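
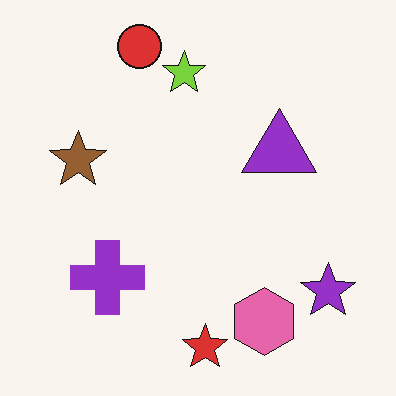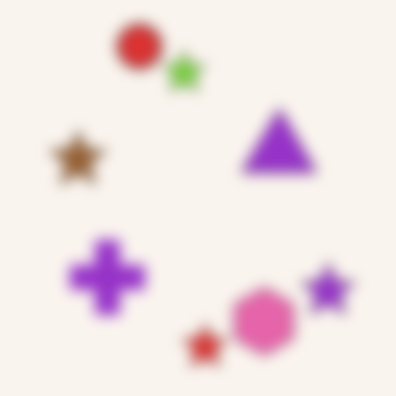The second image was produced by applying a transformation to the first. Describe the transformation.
Heavily blurred.

Shape edges and outlines are uniformly softened across the whole image.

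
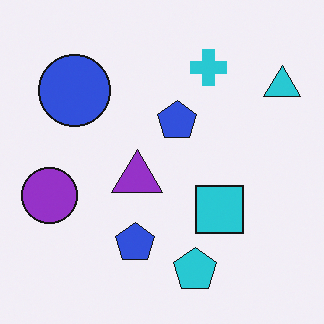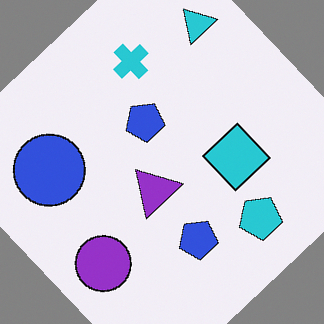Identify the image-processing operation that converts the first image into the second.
The image was rotated counter-clockwise by a large amount — several tens of degrees.

Every shape is tilted by the same angle and the image corners show triangular fill wedges — a whole-image rotation by a non-right angle.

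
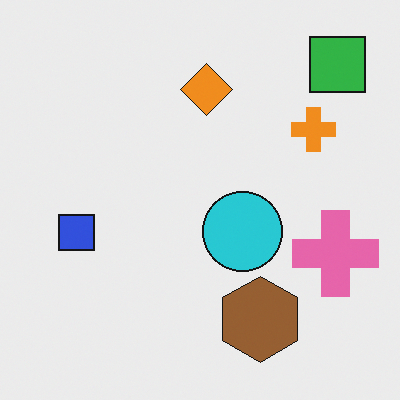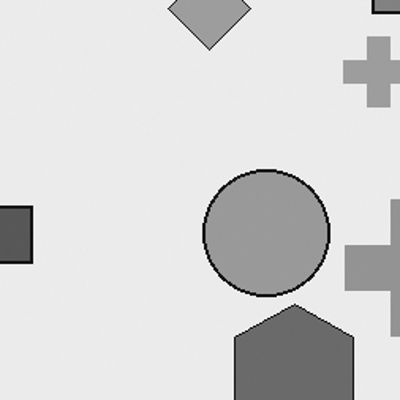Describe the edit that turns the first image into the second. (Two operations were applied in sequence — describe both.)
The image was converted to grayscale, then cropped to a modestly smaller region and rescaled.

All color is removed — every shape is now a shade of grey. The visible shapes are larger and the field of view is narrower; shapes near the original edges may be partly or wholly outside the frame — a crop-and-rescale.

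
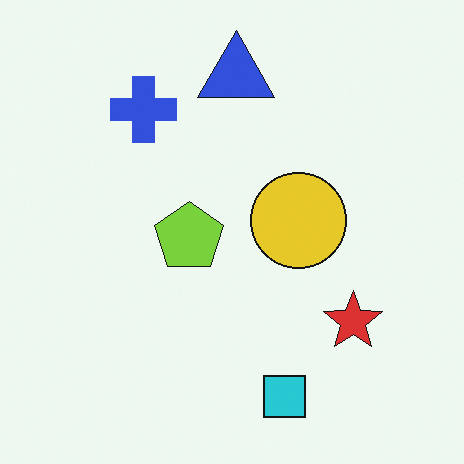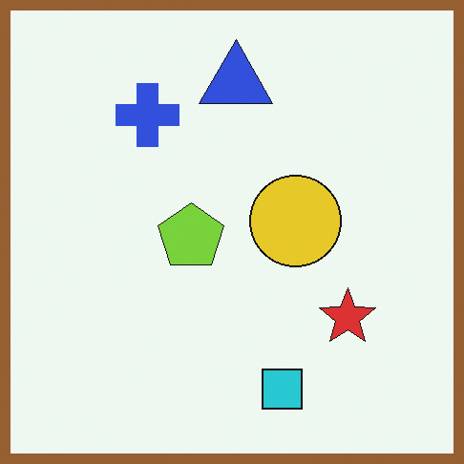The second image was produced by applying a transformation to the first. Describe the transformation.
The image was framed with a brown border.

A solid brown frame runs around the edge of the second image, with the content slightly shrunk inside it.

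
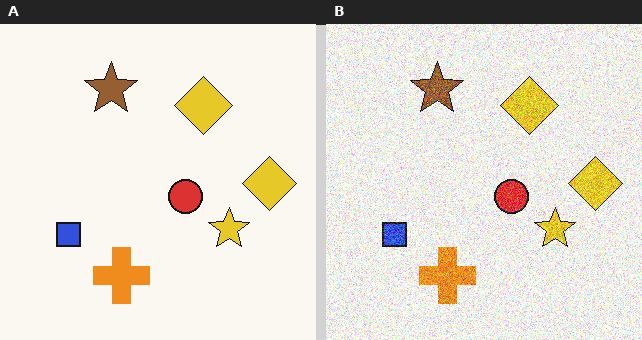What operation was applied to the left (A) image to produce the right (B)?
The transformation is: degraded with a thick layer of grain.

Random speckle covers the whole image, including the flat background.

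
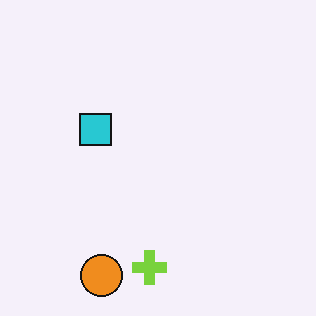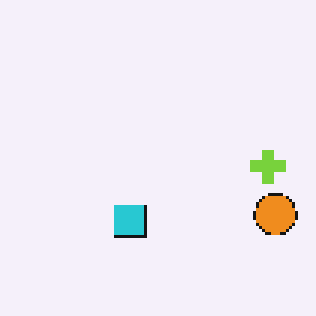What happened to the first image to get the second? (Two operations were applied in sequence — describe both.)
Lightly pixelated (a mild mosaic effect), then rotated 90° counter-clockwise.

Shapes are reduced to large square blocks; fine edges and outlines are lost — a downscale-then-upscale (mosaic) effect. The orange circle sits in the bottom-left of the first image and the bottom-right of the second — consistent with a whole-image 90° counter-clockwise rotation.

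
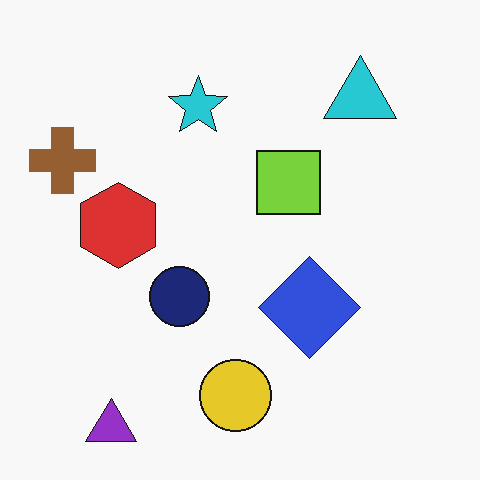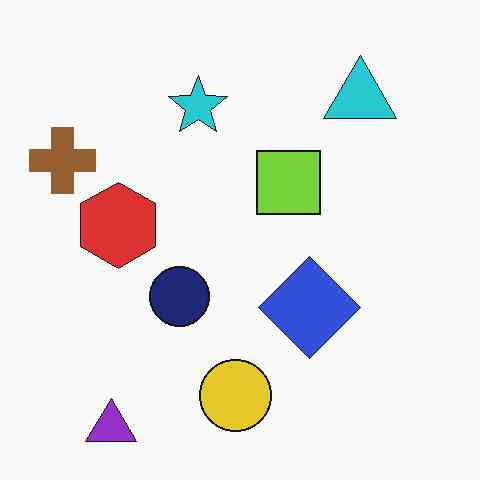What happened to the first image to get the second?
It was given moderate JPEG compression.

Blocky 8×8 compression artifacts appear around shape edges and the flat background shows ringing — characteristic JPEG degradation.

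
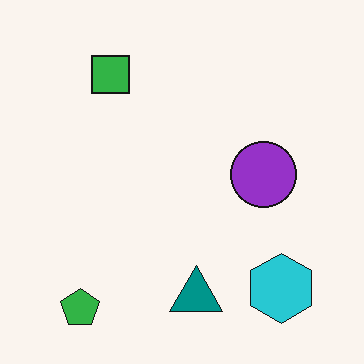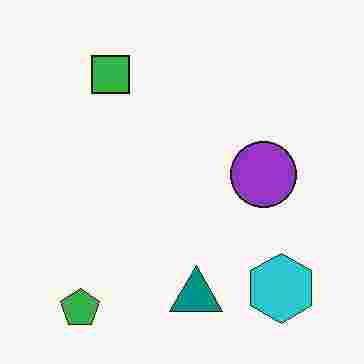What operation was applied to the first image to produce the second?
The transformation is: heavily JPEG-compressed with obvious blocking artifacts.

Blocky 8×8 compression artifacts appear around shape edges and the flat background shows ringing — characteristic JPEG degradation.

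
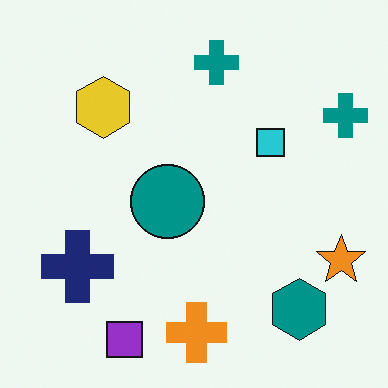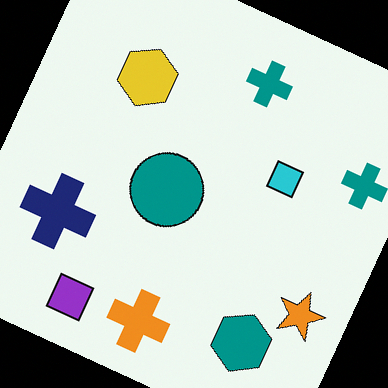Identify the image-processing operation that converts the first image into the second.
It was rotated clockwise by a clearly visible amount.

Every shape is tilted by the same angle and the image corners show triangular fill wedges — a whole-image rotation by a non-right angle.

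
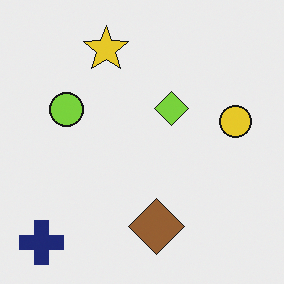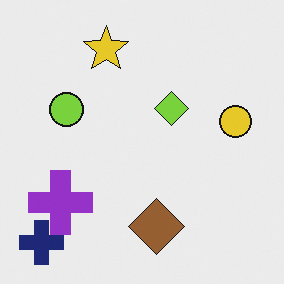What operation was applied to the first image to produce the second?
It was overlaid with an additional purple cross.

A purple cross appears in the second image that is absent from the first.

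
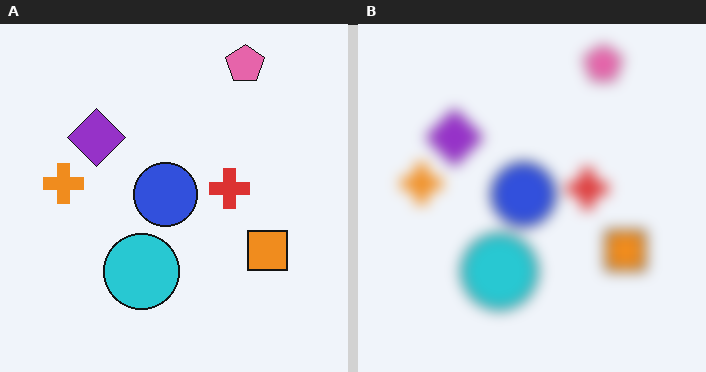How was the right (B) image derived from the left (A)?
This is the original image heavily blurred.

Shape edges and outlines are uniformly softened across the whole image.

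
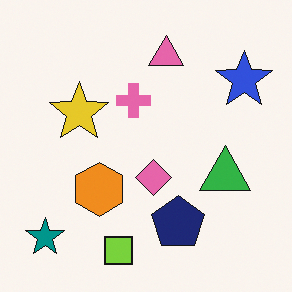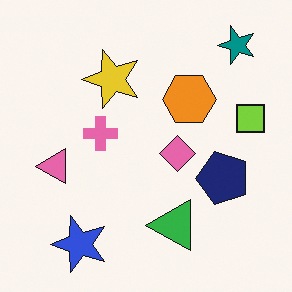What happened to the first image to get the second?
The image was transposed (reflected across the top-left ↔ bottom-right diagonal).

Shapes have swapped their row and column positions — what was in the top-right is now in the bottom-left — a diagonal reflection.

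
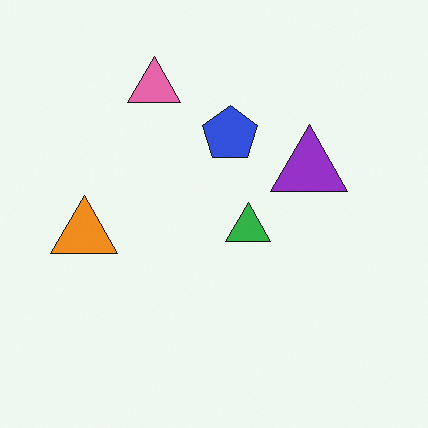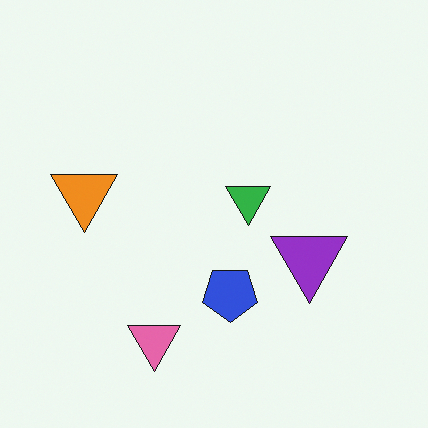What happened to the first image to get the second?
The image was flipped vertically (top ↔ bottom).

The pink triangle is in the top of the first image and the bottom of the second — shapes on opposite sides of the horizontal midline have swapped in a mirror flip.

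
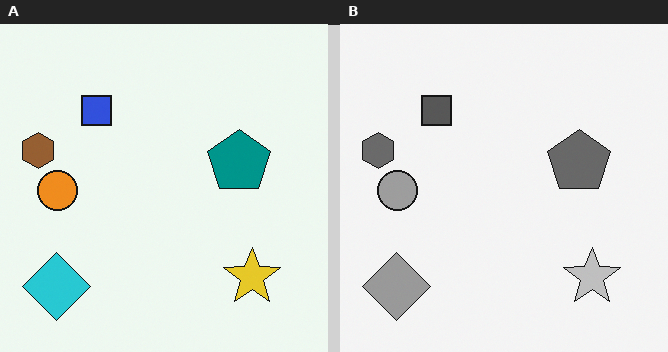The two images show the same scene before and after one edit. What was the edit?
The transformation is: converted to grayscale.

All color is removed — every shape is now a shade of grey.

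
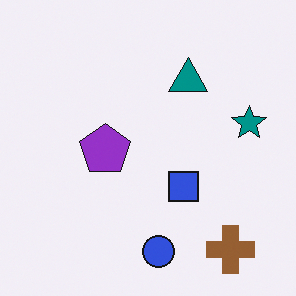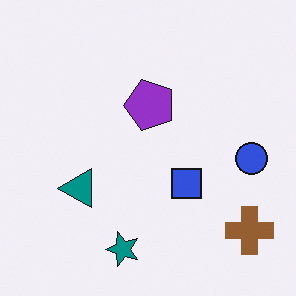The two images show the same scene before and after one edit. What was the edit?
It was transposed (reflected across the top-left ↔ bottom-right diagonal).

Shapes have swapped their row and column positions — what was in the top-right is now in the bottom-left — a diagonal reflection.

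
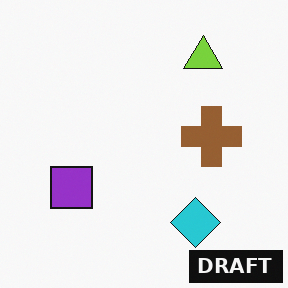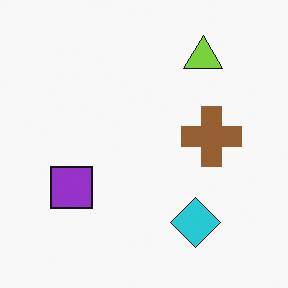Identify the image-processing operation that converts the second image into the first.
The transformation is: watermarked with the text "DRAFT" in the lower-right corner.

A dark label reading "DRAFT" appears in the lower-right corner.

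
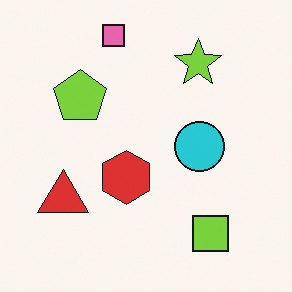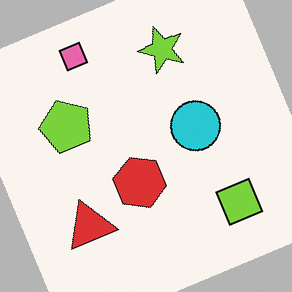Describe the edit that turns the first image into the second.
This is the original image rotated counter-clockwise by a clearly visible amount.

Every shape is tilted by the same angle and the image corners show triangular fill wedges — a whole-image rotation by a non-right angle.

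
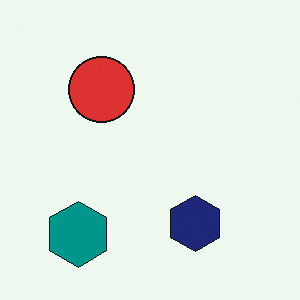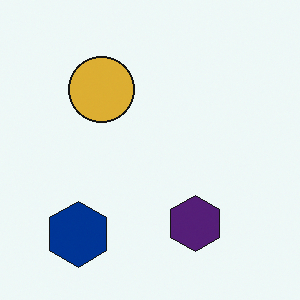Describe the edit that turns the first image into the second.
This is the original image hue-shifted slightly.

Every shape's color has rotated by the same amount around the hue wheel — a uniform hue shift.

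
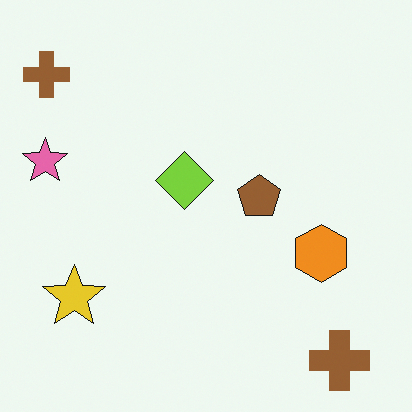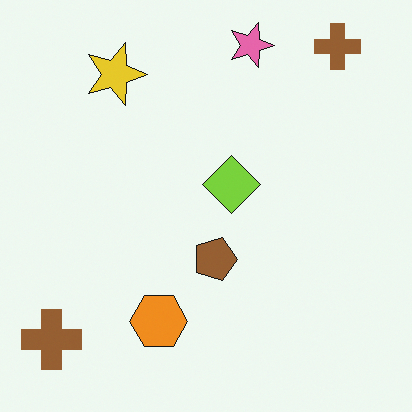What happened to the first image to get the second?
The image was rotated 90° clockwise.

The pink star sits in the left of the first image and the top of the second — consistent with a whole-image 90° clockwise rotation.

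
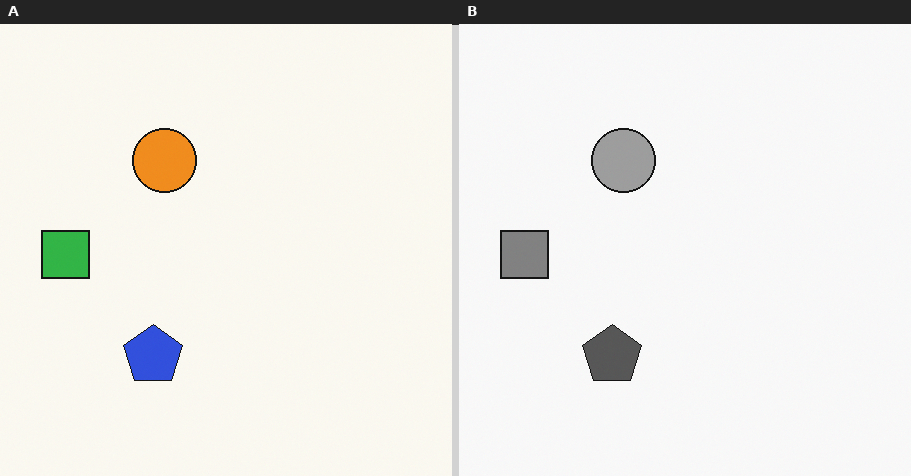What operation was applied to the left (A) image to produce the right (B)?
The right (B) image is the left (A) converted to grayscale.

All color is removed — every shape is now a shade of grey.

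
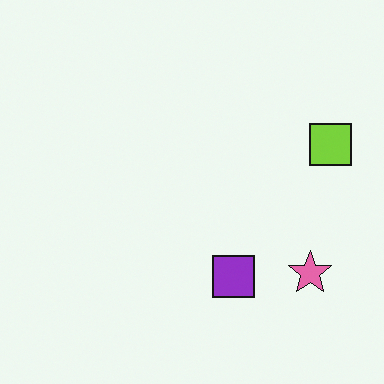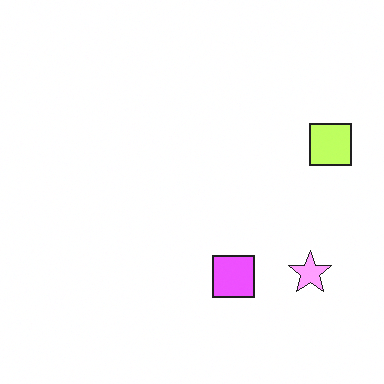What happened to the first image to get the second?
This is the original image noticeably brightened.

Every pixel — background and shapes alike — is uniformly brightened.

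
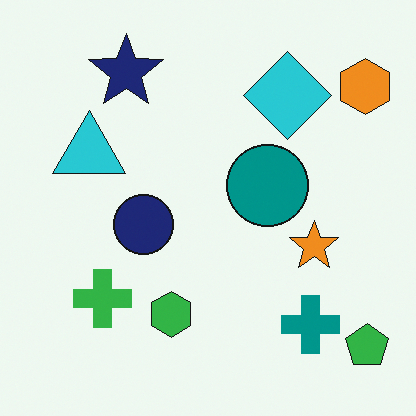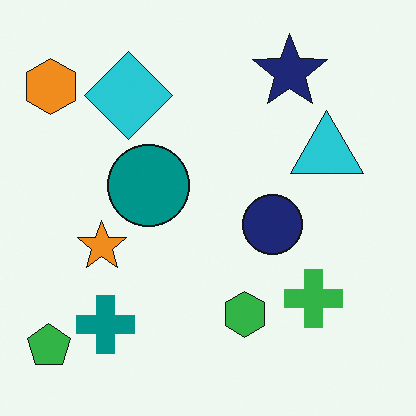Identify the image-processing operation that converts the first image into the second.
The transformation is: flipped horizontally (left ↔ right).

The green pentagon is in the bottom-right of the first image and the bottom-left of the second — shapes on opposite sides of the vertical midline have swapped in a mirror flip.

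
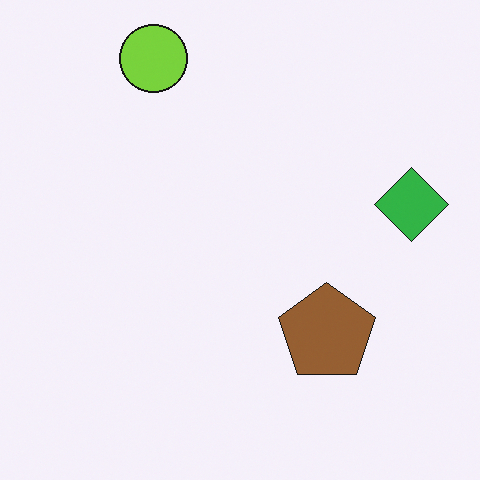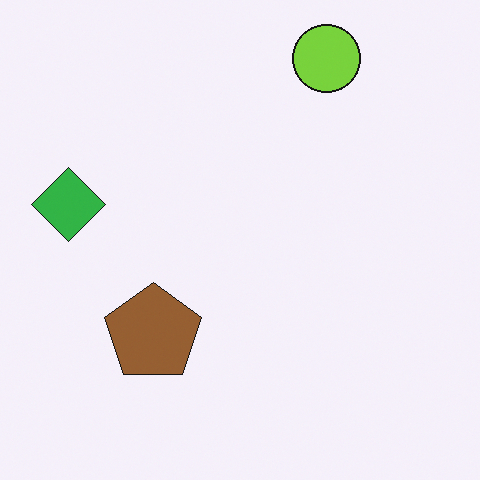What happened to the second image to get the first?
Flipped horizontally (left ↔ right).

The green diamond is in the left of the second image and the right of the first — shapes on opposite sides of the vertical midline have swapped in a mirror flip.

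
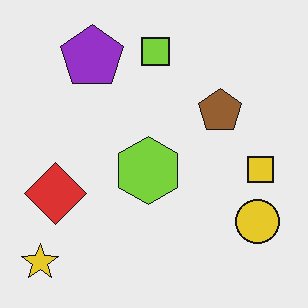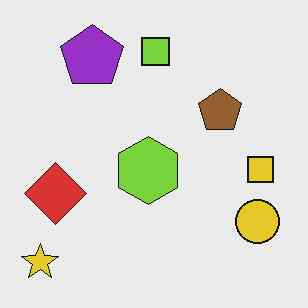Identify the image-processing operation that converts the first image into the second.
The image was given moderate JPEG compression.

Blocky 8×8 compression artifacts appear around shape edges and the flat background shows ringing — characteristic JPEG degradation.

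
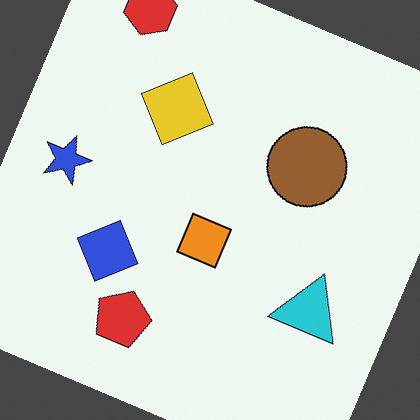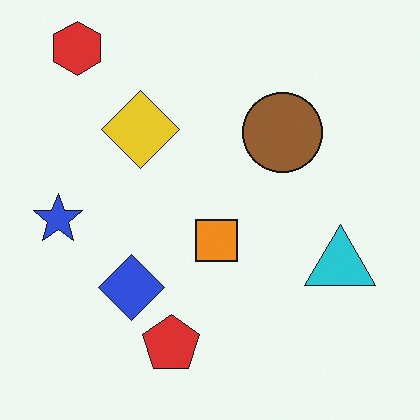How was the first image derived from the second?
The image was rotated clockwise by a moderate amount.

Every shape is tilted by the same angle and the image corners show triangular fill wedges — a whole-image rotation by a non-right angle.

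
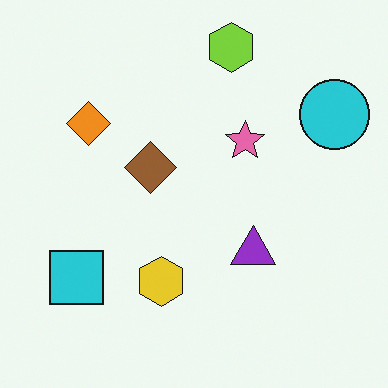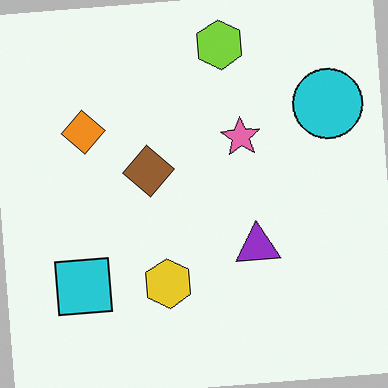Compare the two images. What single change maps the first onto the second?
Rotated counter-clockwise by a small amount.

Every shape is tilted by the same angle and the image corners show triangular fill wedges — a whole-image rotation by a non-right angle.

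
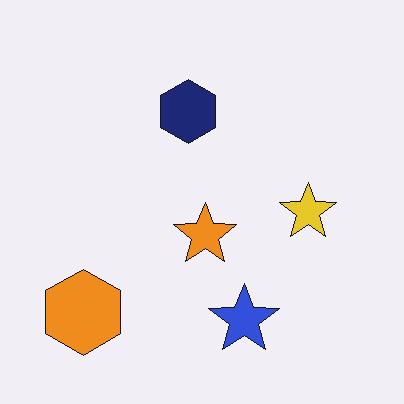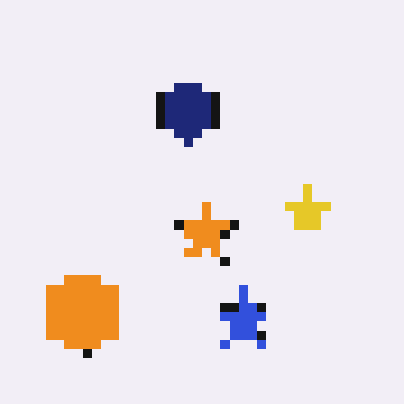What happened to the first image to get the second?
This is the original image heavily pixelated into large blocks.

Shapes are reduced to large square blocks; fine edges and outlines are lost — a downscale-then-upscale (mosaic) effect.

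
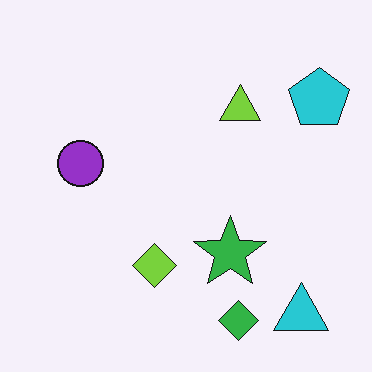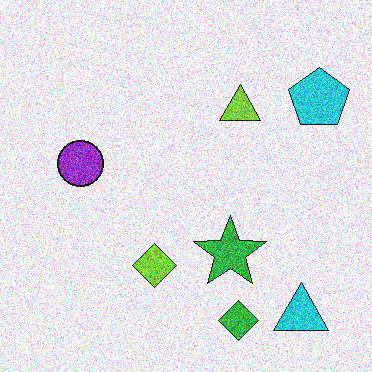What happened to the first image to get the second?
Degraded with heavy additive noise.

Random speckle covers the whole image, including the flat background.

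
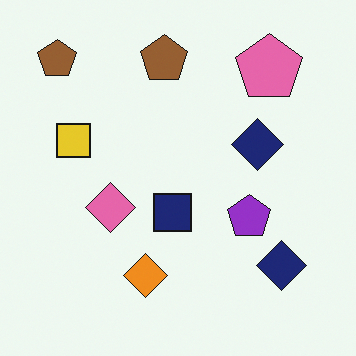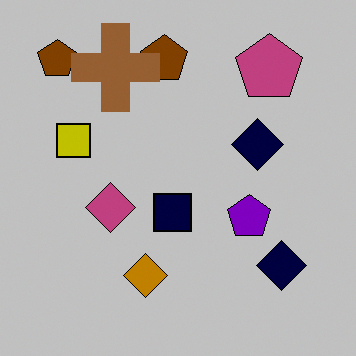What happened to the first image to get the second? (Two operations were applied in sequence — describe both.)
This is the original image heavily posterized to just a handful of flat colors, then overlaid with an additional brown cross.

Each flat color has snapped to a coarser quantized level — most visibly, the near-white background has dropped to a flat grey. A brown cross appears in the second image that is absent from the first.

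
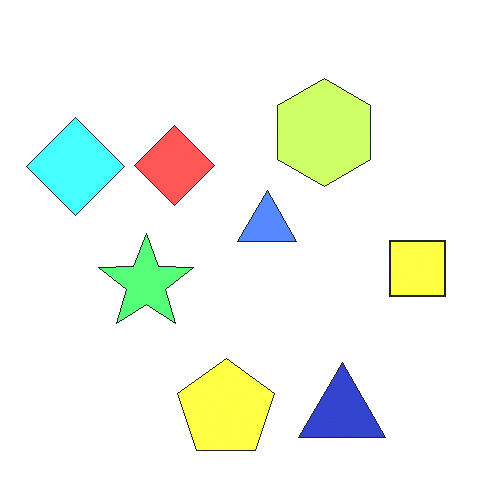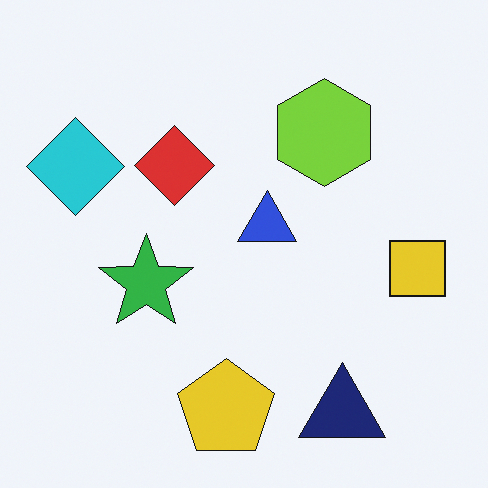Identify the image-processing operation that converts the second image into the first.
This is the original image noticeably brightened.

Every pixel — background and shapes alike — is uniformly brightened.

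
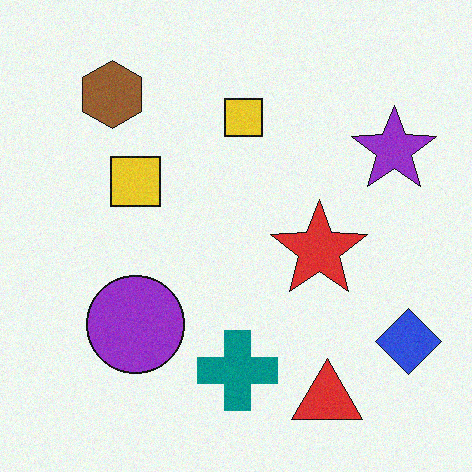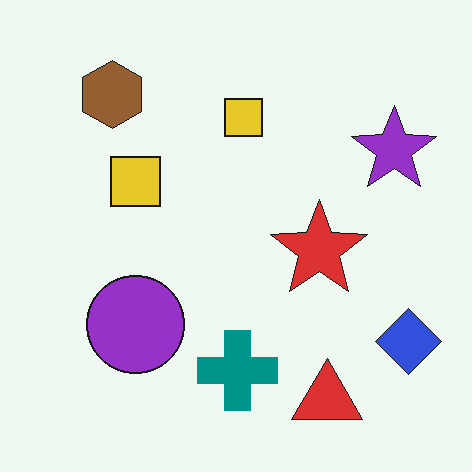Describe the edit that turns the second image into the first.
The transformation is: degraded with light additive noise.

Random speckle covers the whole image, including the flat background.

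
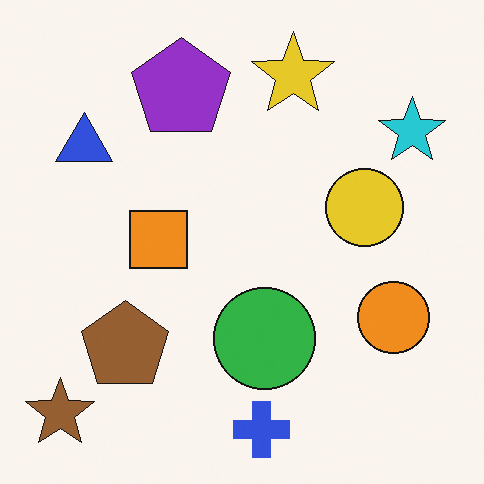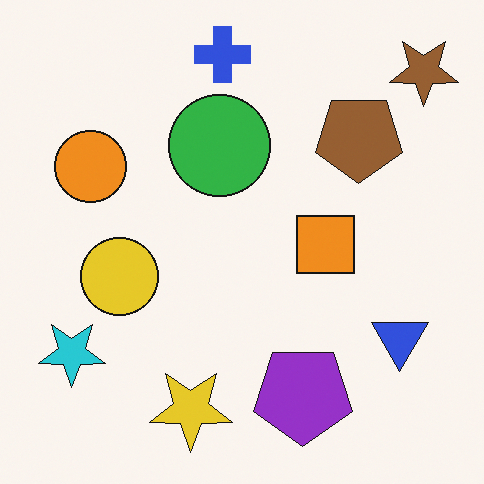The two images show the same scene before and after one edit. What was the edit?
The transformation is: rotated 180°.

The brown star sits in the bottom-left of the first image and the top-right of the second — consistent with a whole-image 180° rotation.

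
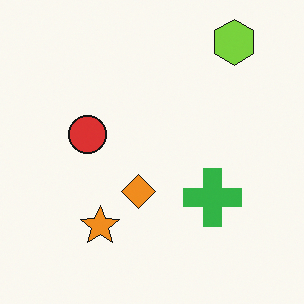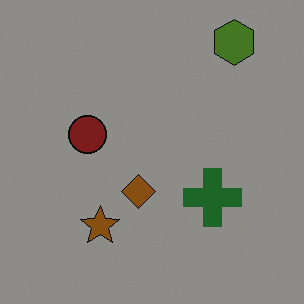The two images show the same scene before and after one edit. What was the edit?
The image was substantially darkened.

Every pixel — background and shapes alike — is uniformly darkened.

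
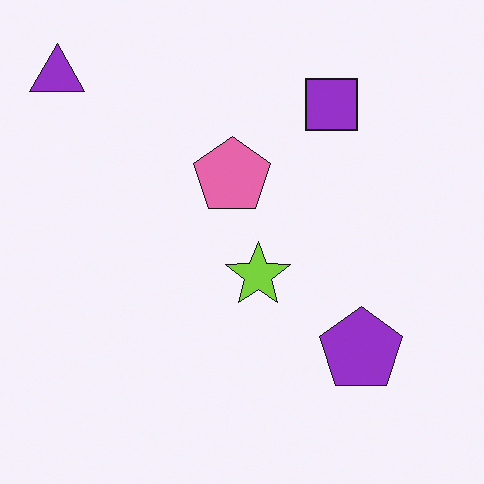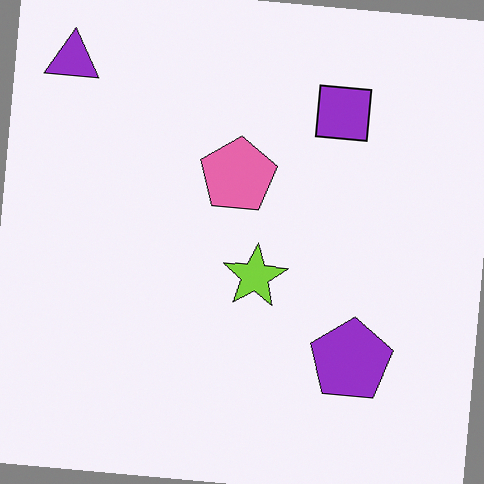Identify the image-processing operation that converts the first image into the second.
It was rotated clockwise by a small amount.

Every shape is tilted by the same angle and the image corners show triangular fill wedges — a whole-image rotation by a non-right angle.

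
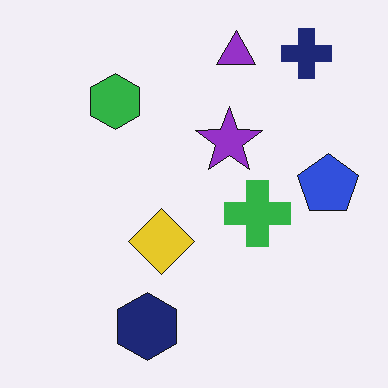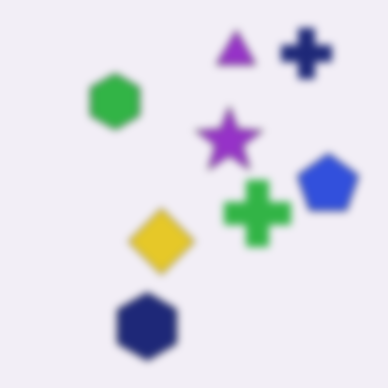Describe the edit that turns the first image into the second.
This is the original image moderately blurred.

Shape edges and outlines are uniformly softened across the whole image.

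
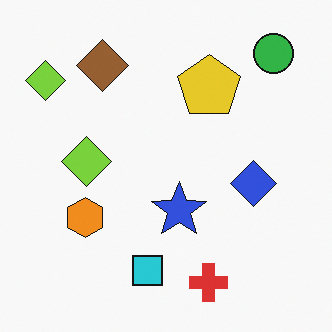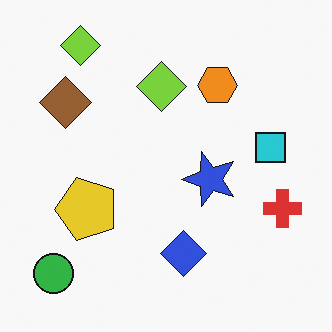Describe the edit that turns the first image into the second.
Transposed (reflected across the top-left ↔ bottom-right diagonal).

Shapes have swapped their row and column positions — what was in the top-right is now in the bottom-left — a diagonal reflection.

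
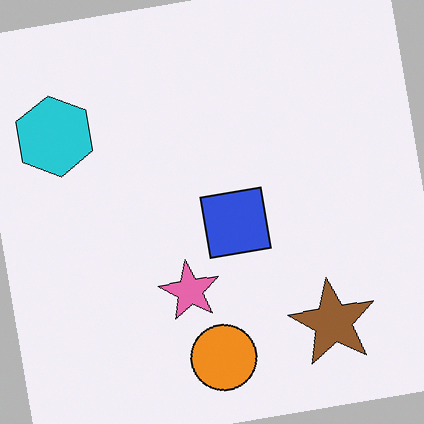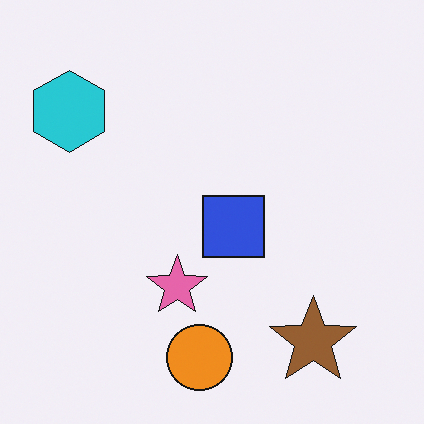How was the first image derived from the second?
This is the original image rotated counter-clockwise by a slight angle.

Every shape is tilted by the same angle and the image corners show triangular fill wedges — a whole-image rotation by a non-right angle.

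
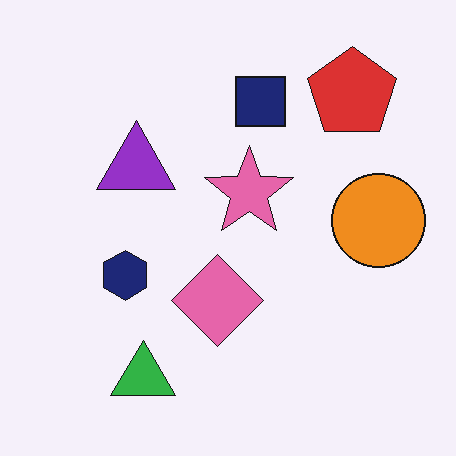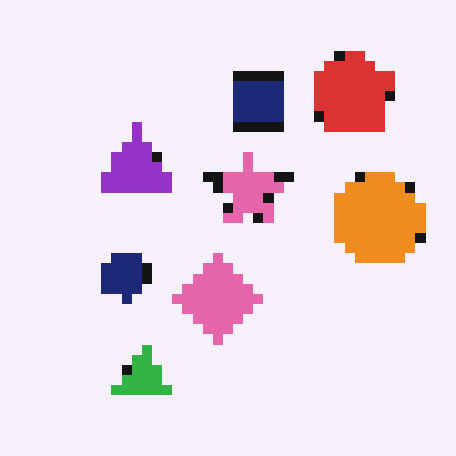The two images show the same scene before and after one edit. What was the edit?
It was coarsely pixelated.

Shapes are reduced to large square blocks; fine edges and outlines are lost — a downscale-then-upscale (mosaic) effect.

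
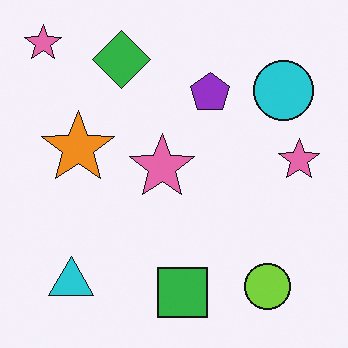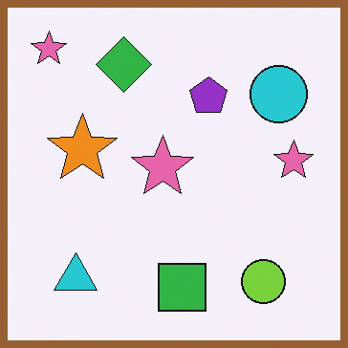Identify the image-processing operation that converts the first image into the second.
It was framed with a brown border.

A solid brown frame runs around the edge of the second image, with the content slightly shrunk inside it.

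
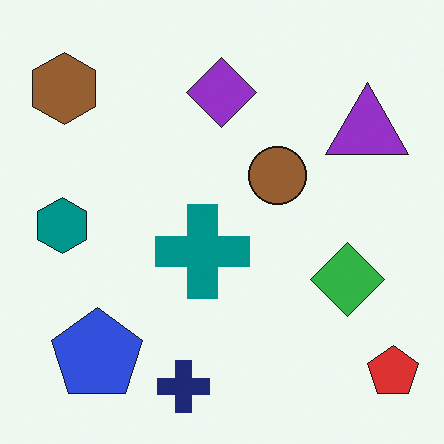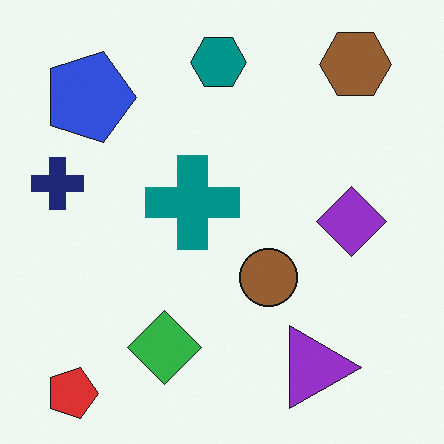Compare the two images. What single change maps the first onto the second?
It was rotated 90° clockwise.

The red pentagon sits in the bottom-right of the first image and the bottom-left of the second — consistent with a whole-image 90° clockwise rotation.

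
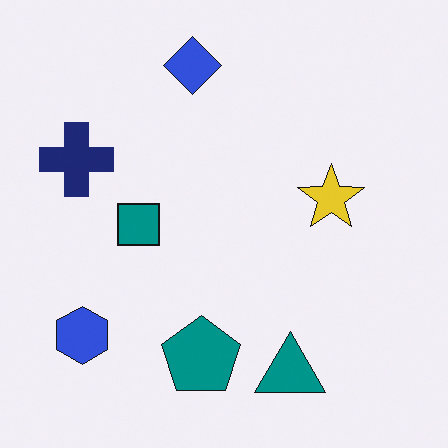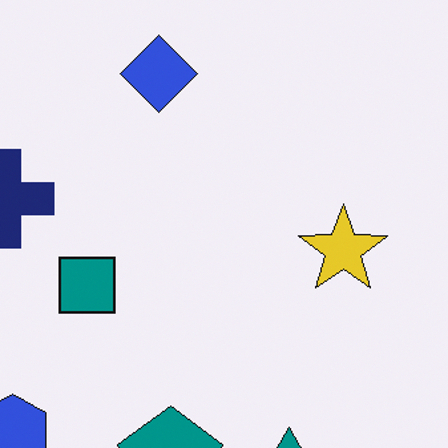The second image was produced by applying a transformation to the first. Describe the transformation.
The image was cropped slightly and scaled back up.

The visible shapes are larger and the field of view is narrower; shapes near the original edges may be partly or wholly outside the frame — a crop-and-rescale.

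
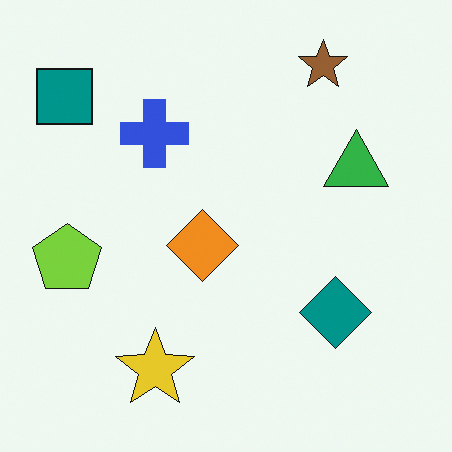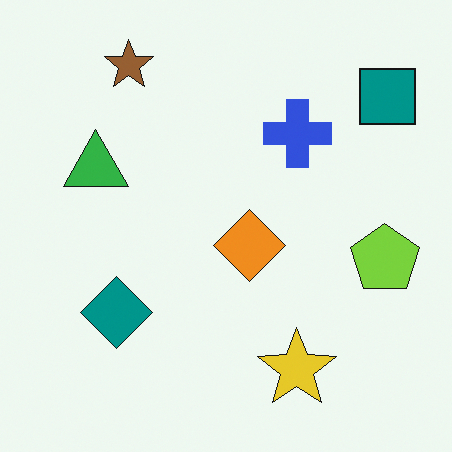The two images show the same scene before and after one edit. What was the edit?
It was flipped horizontally (left ↔ right).

The teal square is in the top-left of the first image and the top-right of the second — shapes on opposite sides of the vertical midline have swapped in a mirror flip.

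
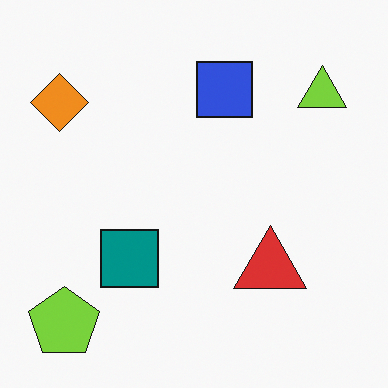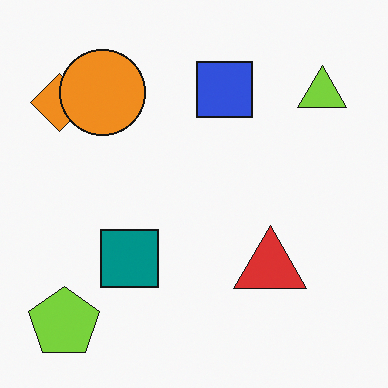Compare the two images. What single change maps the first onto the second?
The transformation is: overlaid with an additional orange circle.

An orange circle appears in the second image that is absent from the first.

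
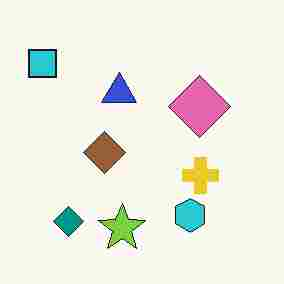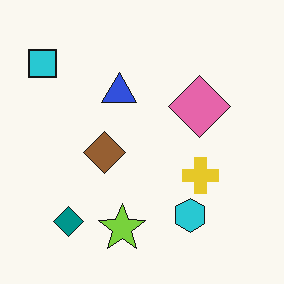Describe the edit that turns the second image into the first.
The first image is the second degraded with heavy JPEG compression.

Blocky 8×8 compression artifacts appear around shape edges and the flat background shows ringing — characteristic JPEG degradation.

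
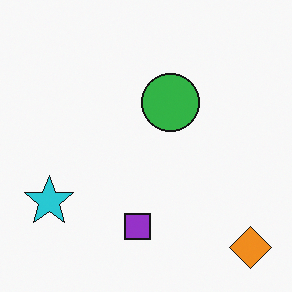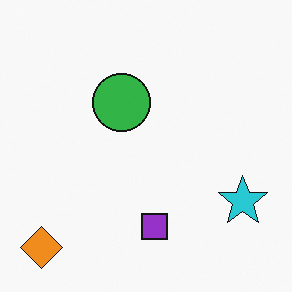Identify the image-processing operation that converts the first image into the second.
The transformation is: flipped horizontally (left ↔ right).

The orange diamond is in the bottom-right of the first image and the bottom-left of the second — shapes on opposite sides of the vertical midline have swapped in a mirror flip.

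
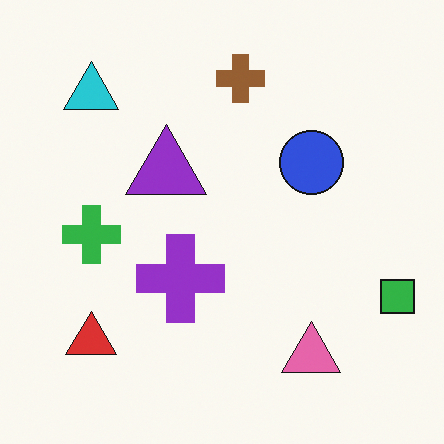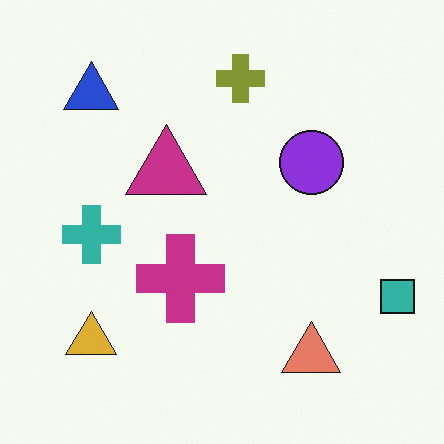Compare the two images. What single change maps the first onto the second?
It was hue-shifted by a small amount.

Every shape's color has rotated by the same amount around the hue wheel — a uniform hue shift.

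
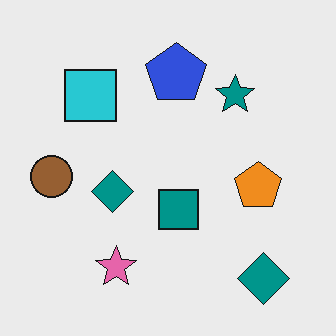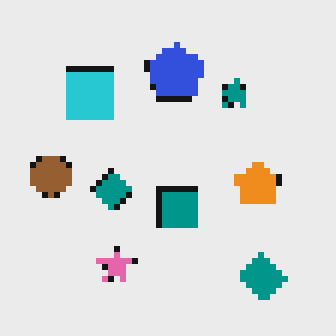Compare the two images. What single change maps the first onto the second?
This is the original image moderately pixelated.

Shapes are reduced to large square blocks; fine edges and outlines are lost — a downscale-then-upscale (mosaic) effect.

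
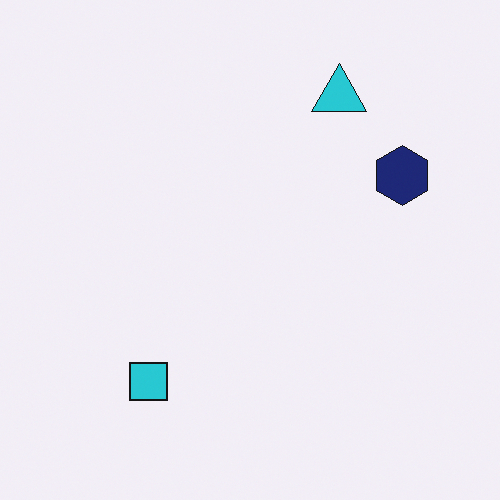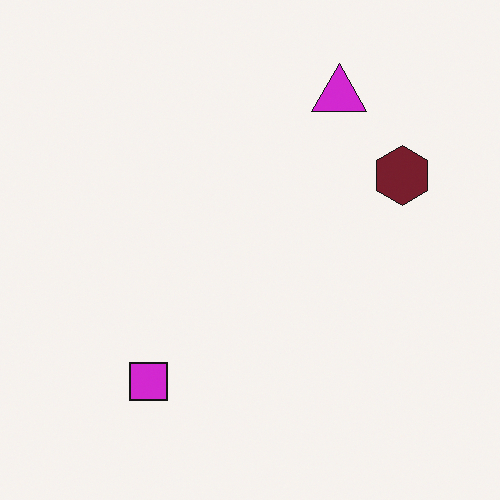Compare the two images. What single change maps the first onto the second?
It was hue-shifted by a moderate amount.

Every shape's color has rotated by the same amount around the hue wheel — a uniform hue shift.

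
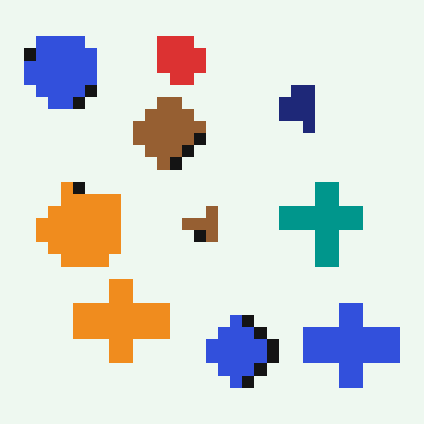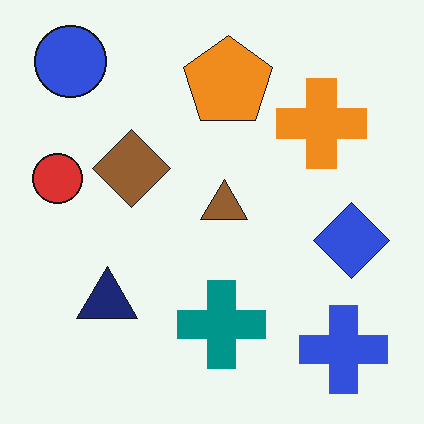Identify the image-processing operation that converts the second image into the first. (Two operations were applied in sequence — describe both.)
The transformation is: transposed (reflected across the top-left ↔ bottom-right diagonal), then heavily pixelated into large blocks.

Shapes have swapped their row and column positions — what was in the top-right is now in the bottom-left — a diagonal reflection. Shapes are reduced to large square blocks; fine edges and outlines are lost — a downscale-then-upscale (mosaic) effect.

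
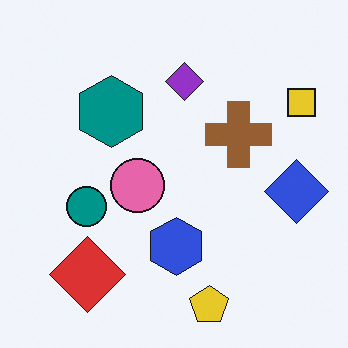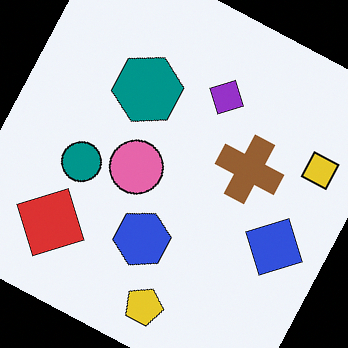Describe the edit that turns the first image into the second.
The transformation is: rotated clockwise by a moderate amount.

Every shape is tilted by the same angle and the image corners show triangular fill wedges — a whole-image rotation by a non-right angle.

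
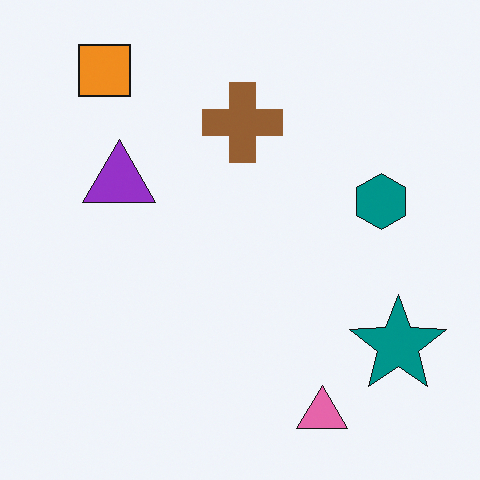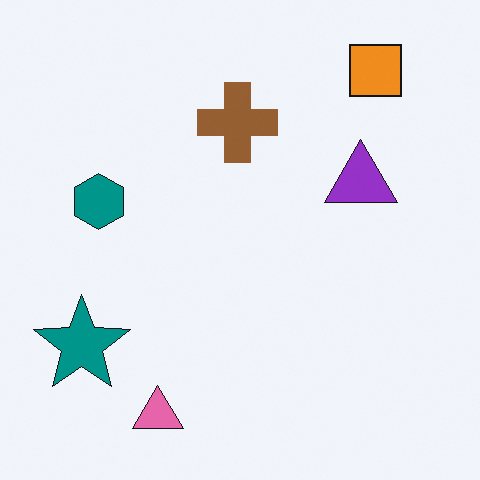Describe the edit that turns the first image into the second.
The transformation is: flipped horizontally (left ↔ right).

The teal star is in the bottom-right of the first image and the bottom-left of the second — shapes on opposite sides of the vertical midline have swapped in a mirror flip.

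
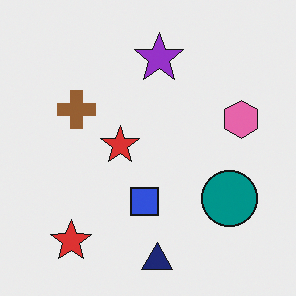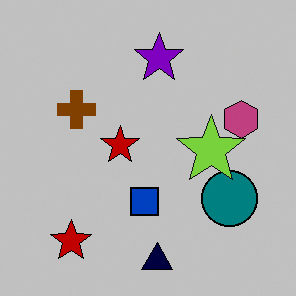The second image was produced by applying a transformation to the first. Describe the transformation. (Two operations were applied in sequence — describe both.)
Aggressively posterized, then overlaid with an additional lime star.

Each flat color has snapped to a coarser quantized level — most visibly, the near-white background has dropped to a flat grey. A lime star appears in the second image that is absent from the first.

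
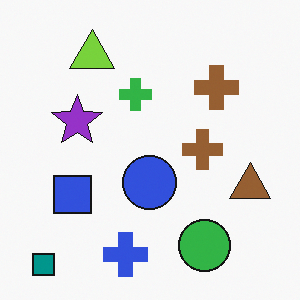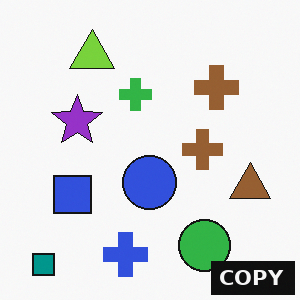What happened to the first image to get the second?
This is the original image watermarked with the text "COPY" in the lower-right corner.

A dark label reading "COPY" appears in the lower-right corner.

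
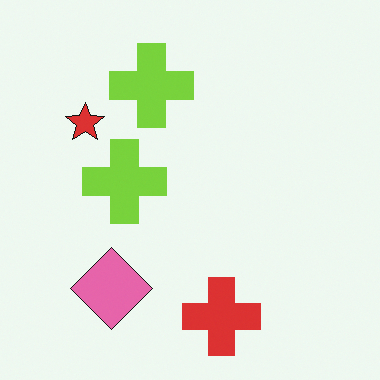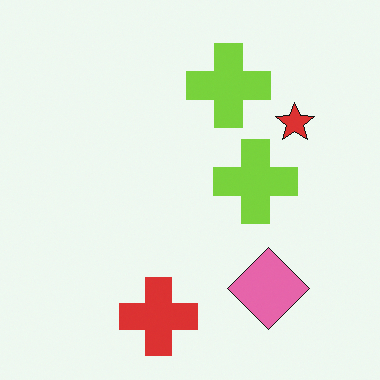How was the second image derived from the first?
The transformation is: flipped horizontally (left ↔ right).

The red star is in the top-left of the first image and the top-right of the second — shapes on opposite sides of the vertical midline have swapped in a mirror flip.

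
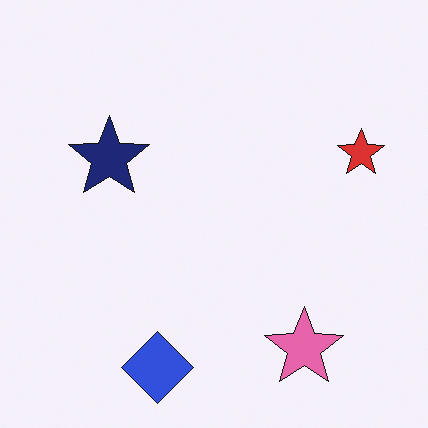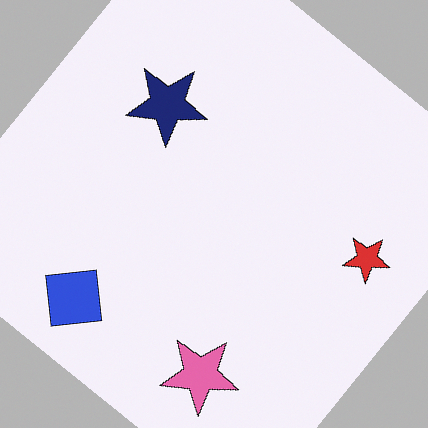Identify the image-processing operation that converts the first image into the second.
The second image is the first rotated clockwise by a large amount — several tens of degrees.

Every shape is tilted by the same angle and the image corners show triangular fill wedges — a whole-image rotation by a non-right angle.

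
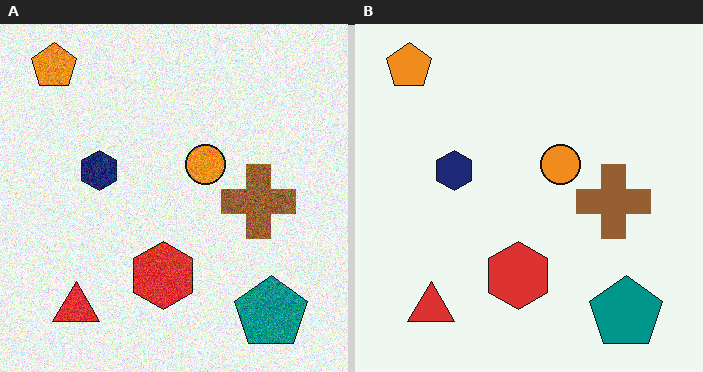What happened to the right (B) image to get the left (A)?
It was degraded with visible gaussian noise.

Random speckle covers the whole image, including the flat background.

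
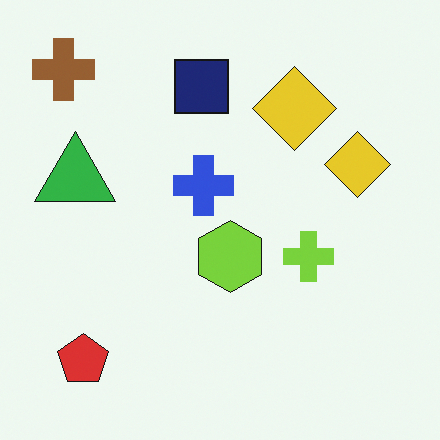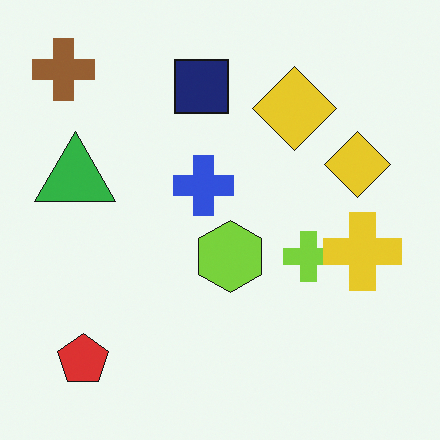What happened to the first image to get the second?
It was overlaid with an additional yellow cross.

A yellow cross appears in the second image that is absent from the first.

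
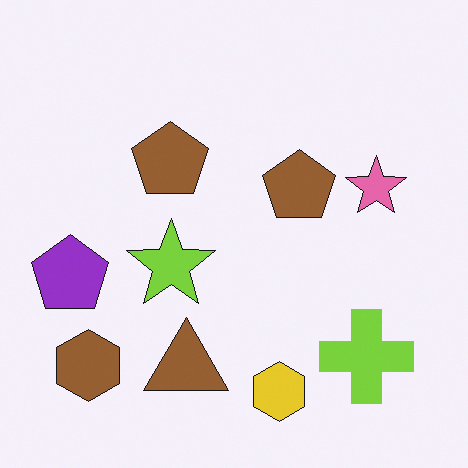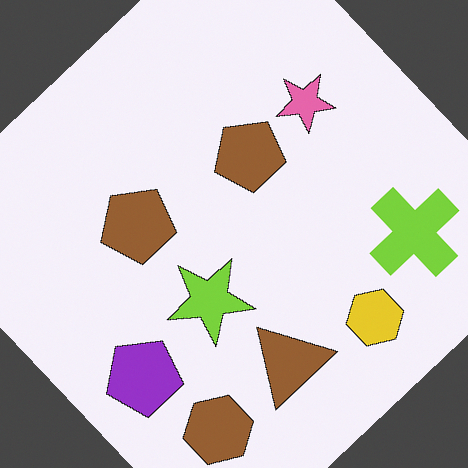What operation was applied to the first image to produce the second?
Rotated counter-clockwise by a large amount — several tens of degrees.

Every shape is tilted by the same angle and the image corners show triangular fill wedges — a whole-image rotation by a non-right angle.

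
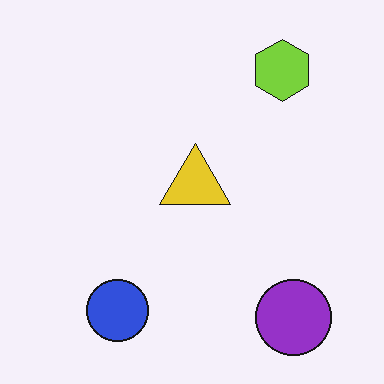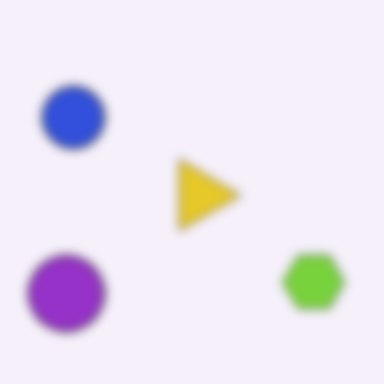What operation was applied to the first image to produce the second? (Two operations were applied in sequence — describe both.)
The transformation is: rotated 90° clockwise, then heavily blurred.

The purple circle sits in the bottom-right of the first image and the bottom-left of the second — consistent with a whole-image 90° clockwise rotation. Shape edges and outlines are uniformly softened across the whole image.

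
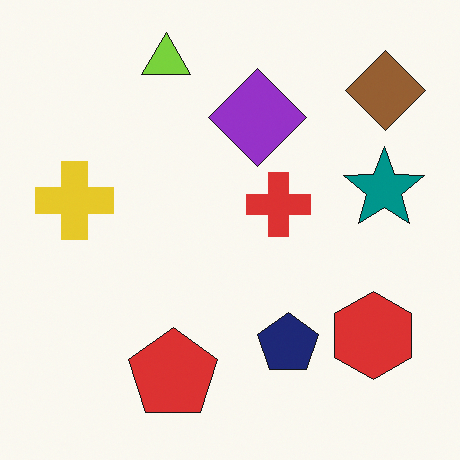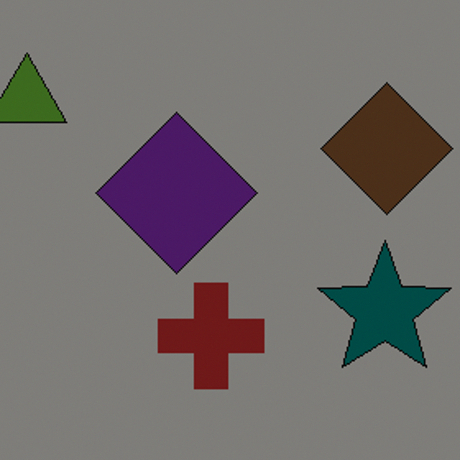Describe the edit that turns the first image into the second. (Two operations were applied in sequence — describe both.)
Darkened a lot, then cropped tightly and scaled back up.

Every pixel — background and shapes alike — is uniformly darkened. The visible shapes are larger and the field of view is narrower; shapes near the original edges may be partly or wholly outside the frame — a crop-and-rescale.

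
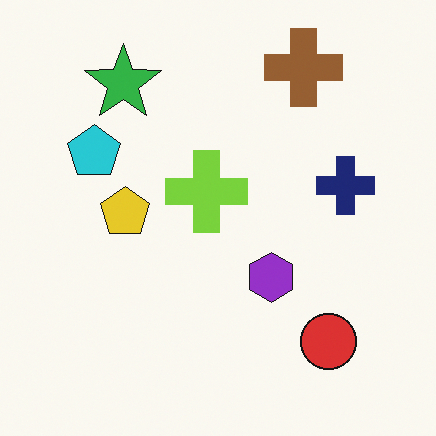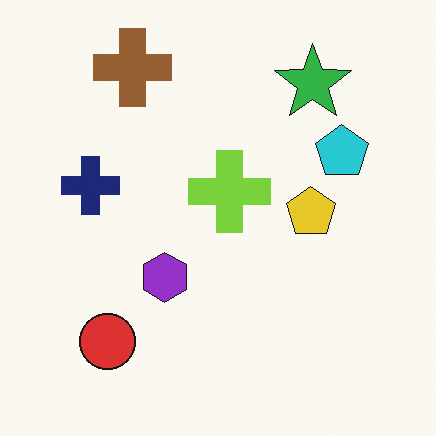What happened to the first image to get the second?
It was flipped horizontally (left ↔ right).

The navy cross is in the right of the first image and the left of the second — shapes on opposite sides of the vertical midline have swapped in a mirror flip.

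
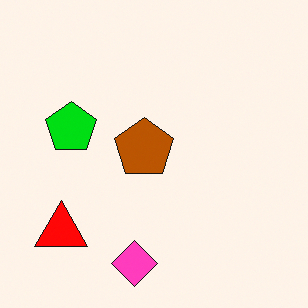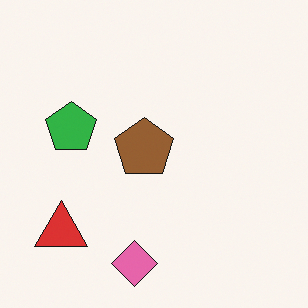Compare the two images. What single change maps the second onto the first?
Made much more vivid (saturation change).

All colors are more vivid — a global saturation change.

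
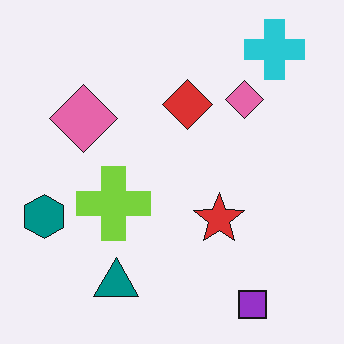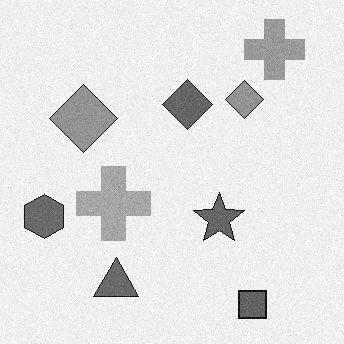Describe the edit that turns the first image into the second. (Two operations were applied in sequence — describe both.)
The second image is the first degraded with subtle gaussian noise, then converted to grayscale.

Random speckle covers the whole image, including the flat background. All color is removed — every shape is now a shade of grey.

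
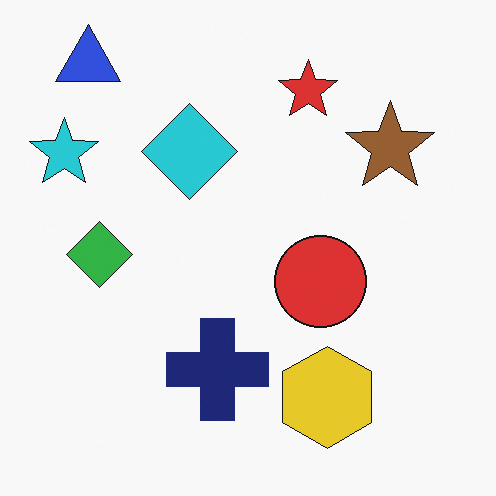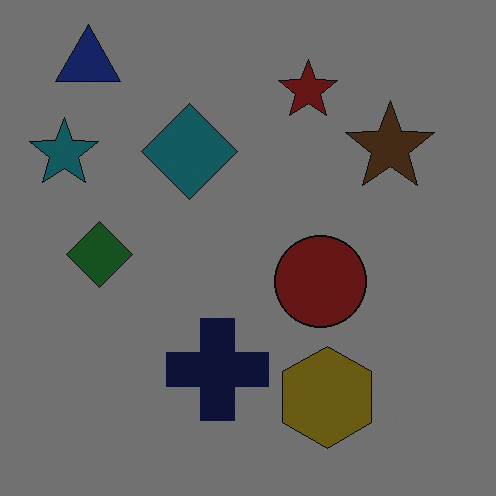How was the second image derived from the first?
The transformation is: noticeably darkened.

Every pixel — background and shapes alike — is uniformly darkened.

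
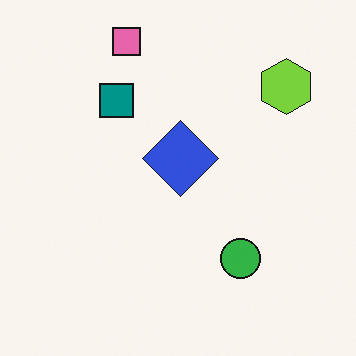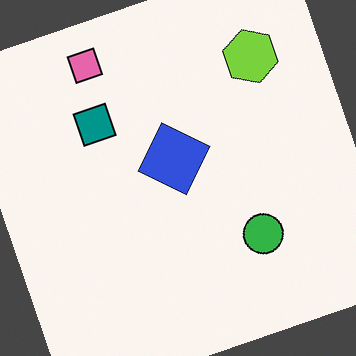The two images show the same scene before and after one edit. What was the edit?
It was rotated counter-clockwise by a moderate amount.

Every shape is tilted by the same angle and the image corners show triangular fill wedges — a whole-image rotation by a non-right angle.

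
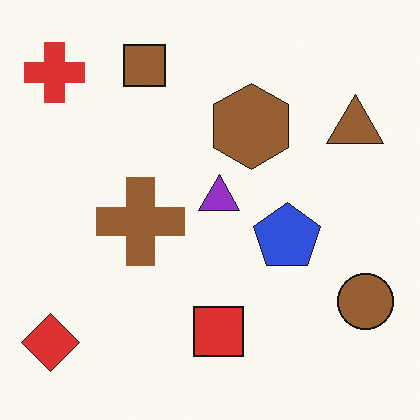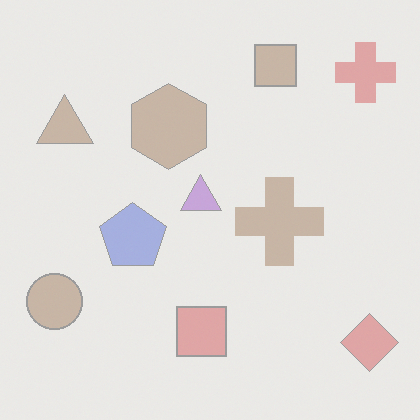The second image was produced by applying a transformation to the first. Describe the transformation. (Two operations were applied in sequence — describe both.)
The transformation is: given much lower contrast, then flipped horizontally (left ↔ right).

Tones are pushed toward mid-grey across the whole image — a global contrast change. The red diamond is in the bottom-left of the first image and the bottom-right of the second — shapes on opposite sides of the vertical midline have swapped in a mirror flip.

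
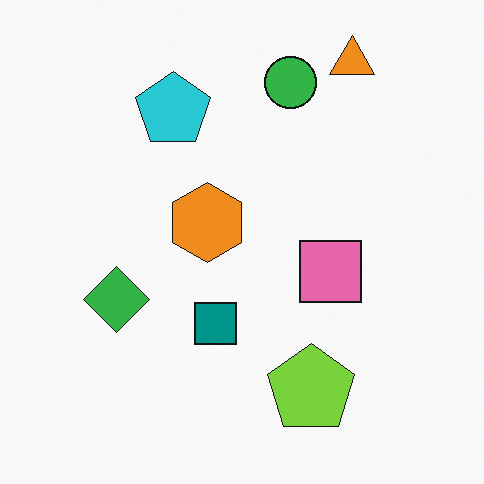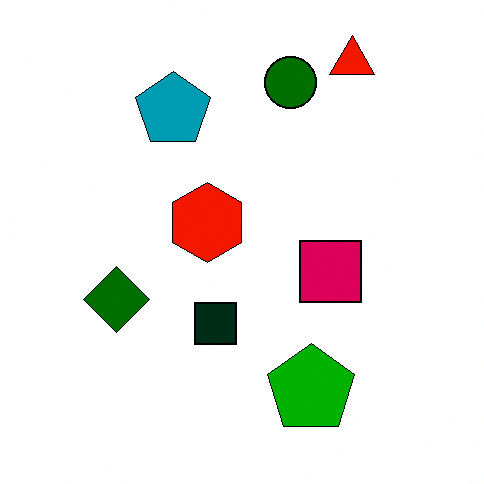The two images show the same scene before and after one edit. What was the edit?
The second image is the first boosted in contrast.

Tones are pushed away from mid-grey across the whole image — a global contrast change.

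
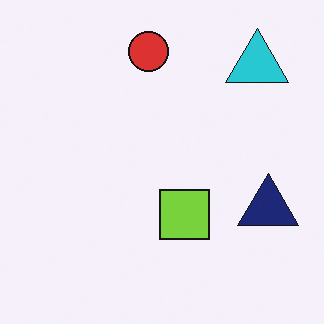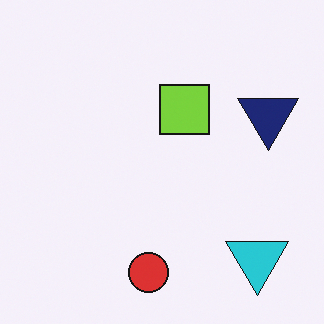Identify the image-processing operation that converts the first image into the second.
Flipped vertically (top ↔ bottom).

The red circle is in the top of the first image and the bottom of the second — shapes on opposite sides of the horizontal midline have swapped in a mirror flip.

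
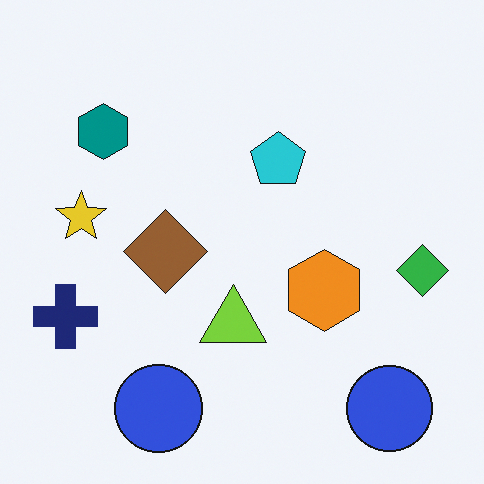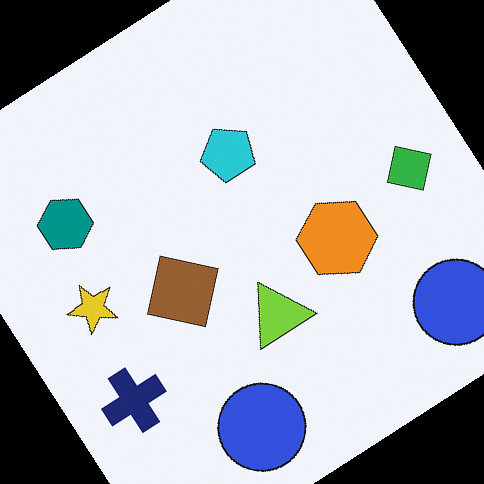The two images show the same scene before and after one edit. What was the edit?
The second image is the first rotated counter-clockwise by a large amount — several tens of degrees.

Every shape is tilted by the same angle and the image corners show triangular fill wedges — a whole-image rotation by a non-right angle.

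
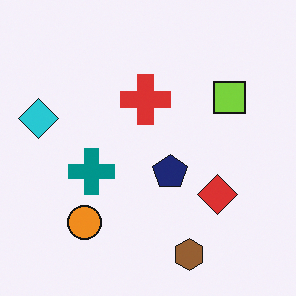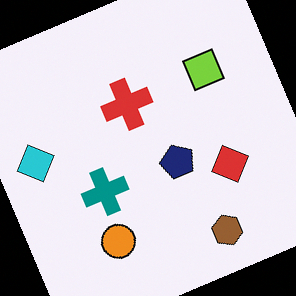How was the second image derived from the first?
Rotated counter-clockwise by a clearly visible amount.

Every shape is tilted by the same angle and the image corners show triangular fill wedges — a whole-image rotation by a non-right angle.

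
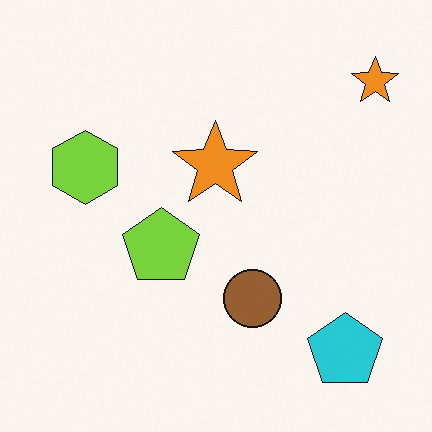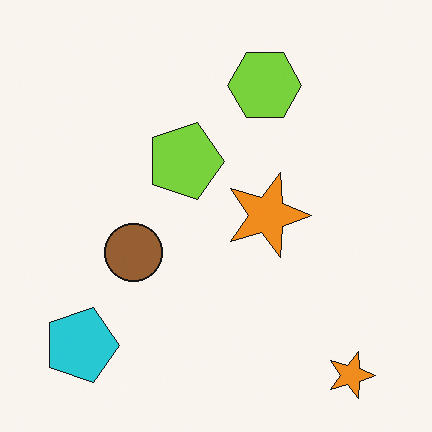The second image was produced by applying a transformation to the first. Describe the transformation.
Rotated 90° clockwise.

The cyan pentagon sits in the bottom-right of the first image and the bottom-left of the second — consistent with a whole-image 90° clockwise rotation.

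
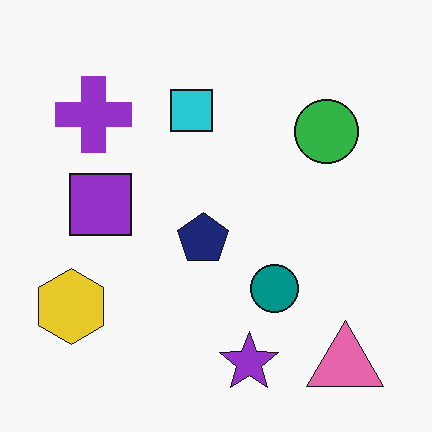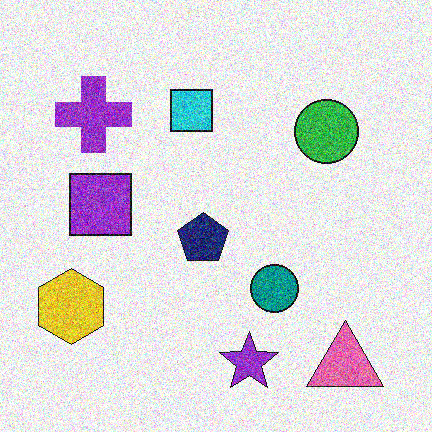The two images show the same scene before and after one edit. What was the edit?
The image was degraded with strong gaussian noise.

Random speckle covers the whole image, including the flat background.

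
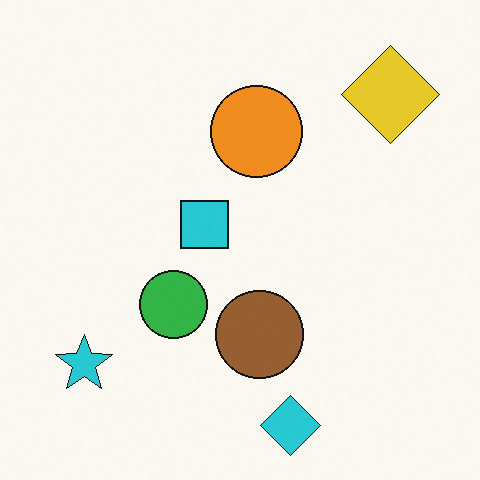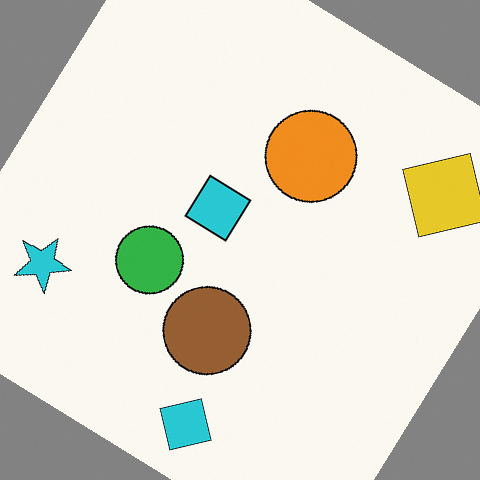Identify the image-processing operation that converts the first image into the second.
This is the original image rotated clockwise by a large amount — several tens of degrees.

Every shape is tilted by the same angle and the image corners show triangular fill wedges — a whole-image rotation by a non-right angle.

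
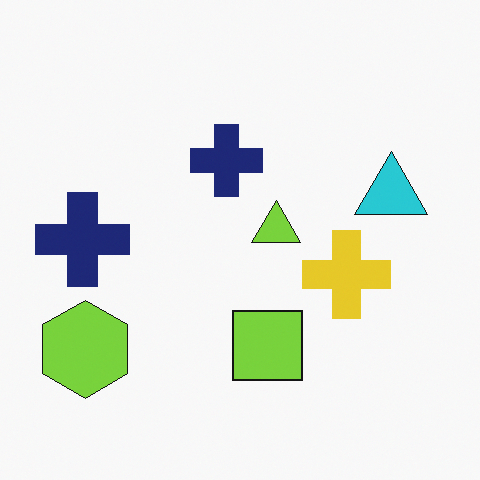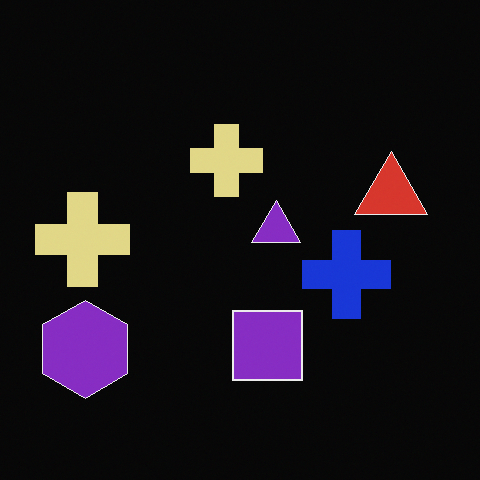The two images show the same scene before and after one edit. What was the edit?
It was color-inverted (negative).

The light background has become dark and every shape's color is its complement — a photographic negative.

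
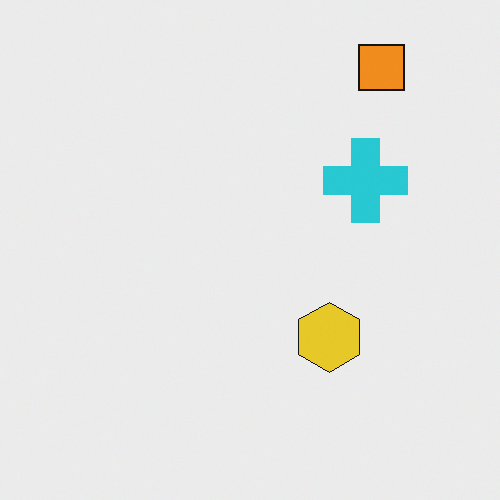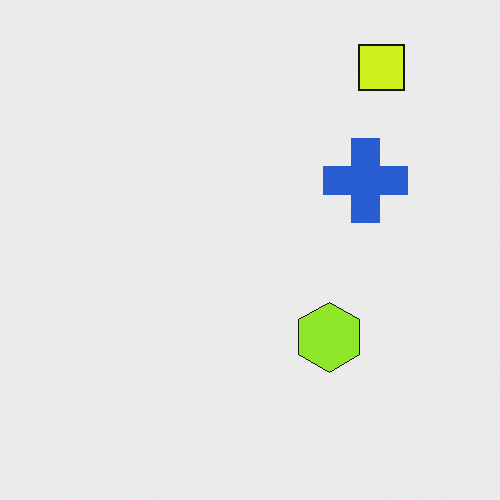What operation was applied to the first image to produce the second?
The second image is the first hue-shifted slightly.

Every shape's color has rotated by the same amount around the hue wheel — a uniform hue shift.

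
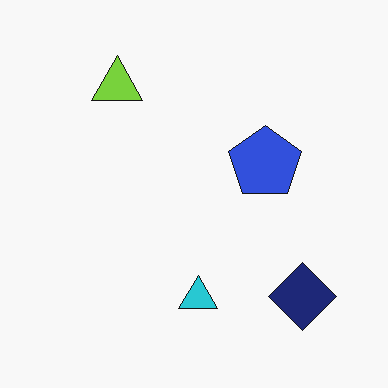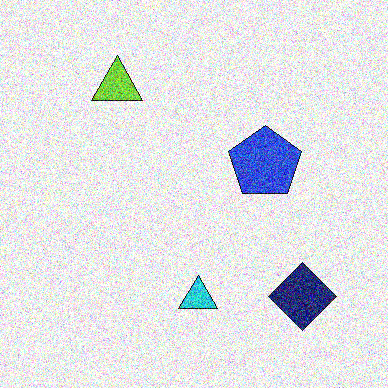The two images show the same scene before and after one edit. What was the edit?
The transformation is: degraded with strong gaussian noise.

Random speckle covers the whole image, including the flat background.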